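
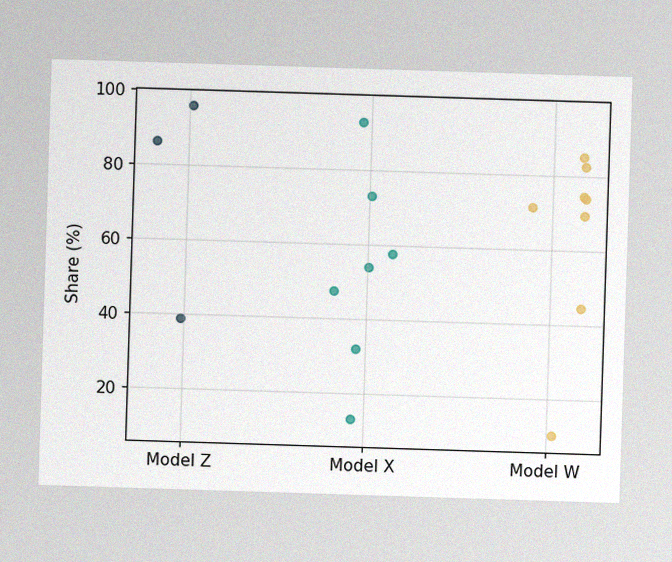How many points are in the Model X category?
The image has some photo noise and uneven lighting. Counting the markers in the Model X column gives 7.

7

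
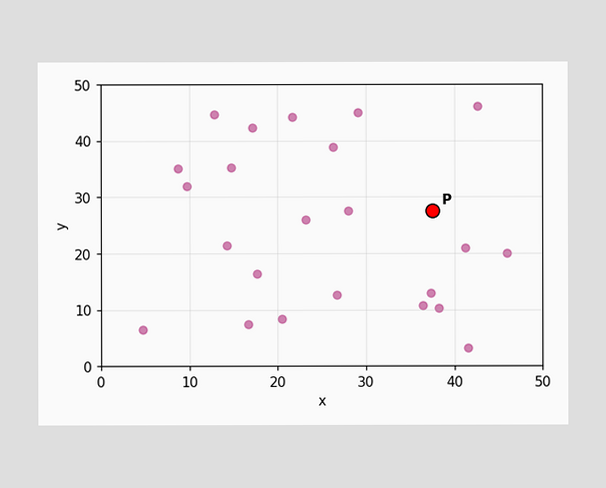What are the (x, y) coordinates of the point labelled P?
(37.5, 27.5)

Following the gridlines from P to each axis, P sits at (37.5, 27.5).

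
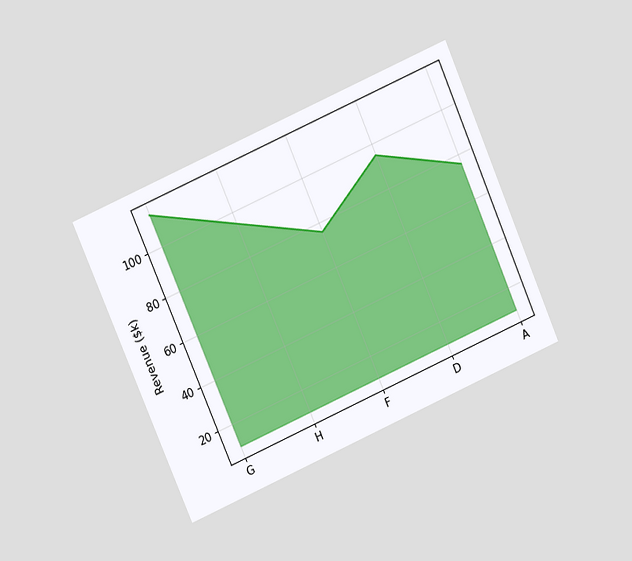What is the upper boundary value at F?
$76k

The chart is tilted about 24° counter-clockwise and viewed at a slight angle. At F the upper boundary is at $76k.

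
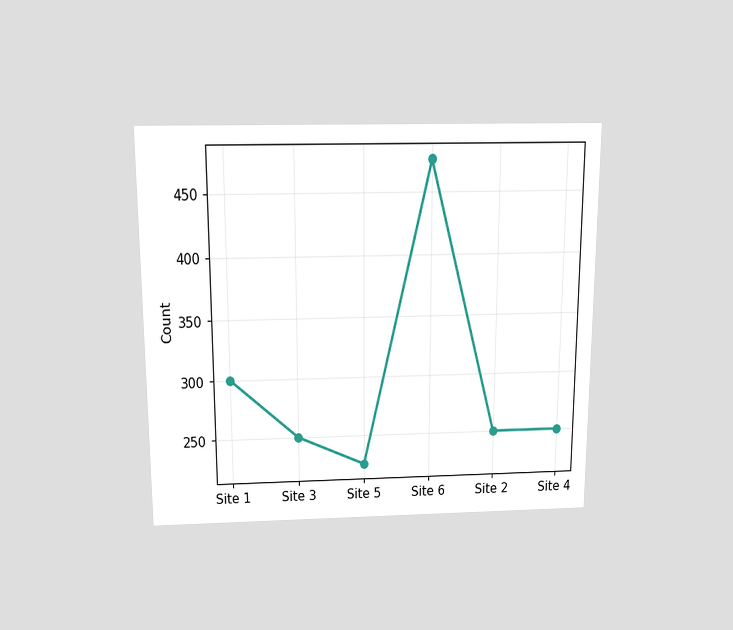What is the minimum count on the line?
The chart is viewed slightly from above. The lowest point is at Site 5, and reading across to the y-axis gives 225.

225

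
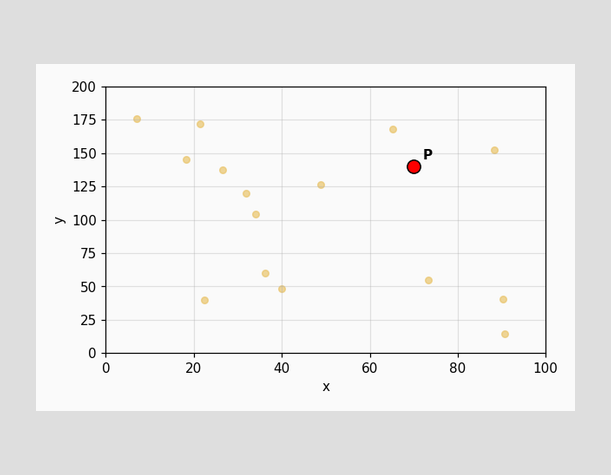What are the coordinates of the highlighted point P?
Following the gridlines from P to each axis, P sits at (70, 140).

(70, 140)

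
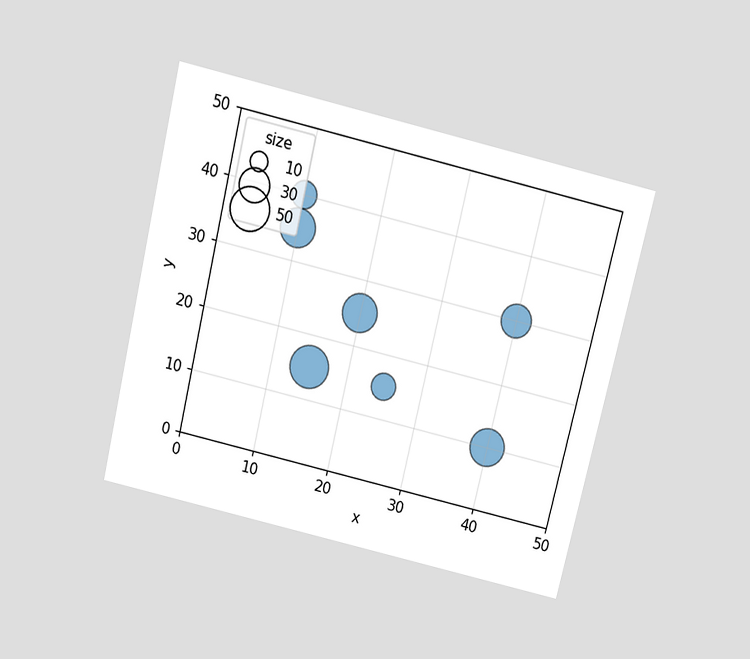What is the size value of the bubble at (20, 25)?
The chart is tilted about 13° clockwise and viewed slightly from above. Matching the bubble at (20, 25) against the size legend gives 40.

40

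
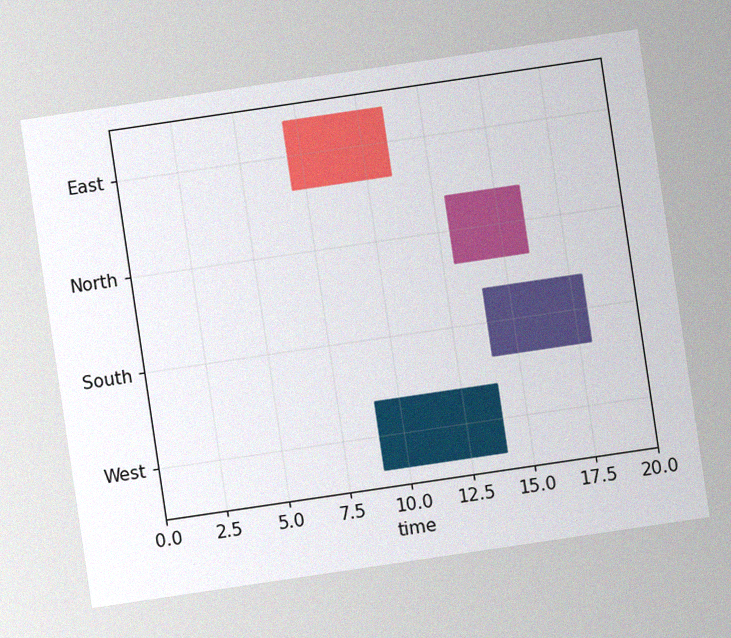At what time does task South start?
The chart is tilted about 8° counter-clockwise, with some photo noise. The South bar begins at t=14.

14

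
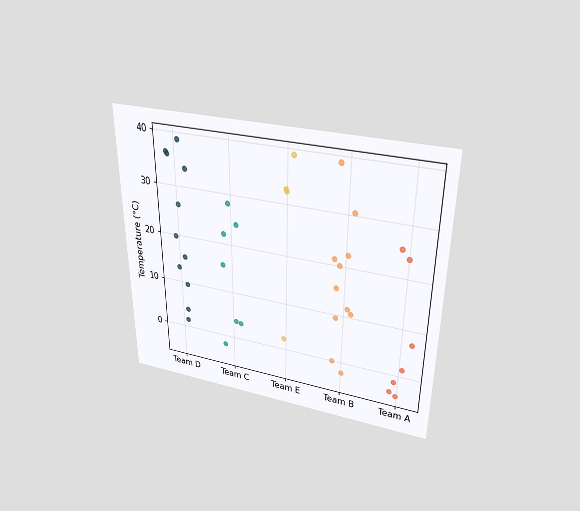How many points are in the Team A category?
The chart is viewed slightly from above. Counting the markers in the Team A column gives 7.

7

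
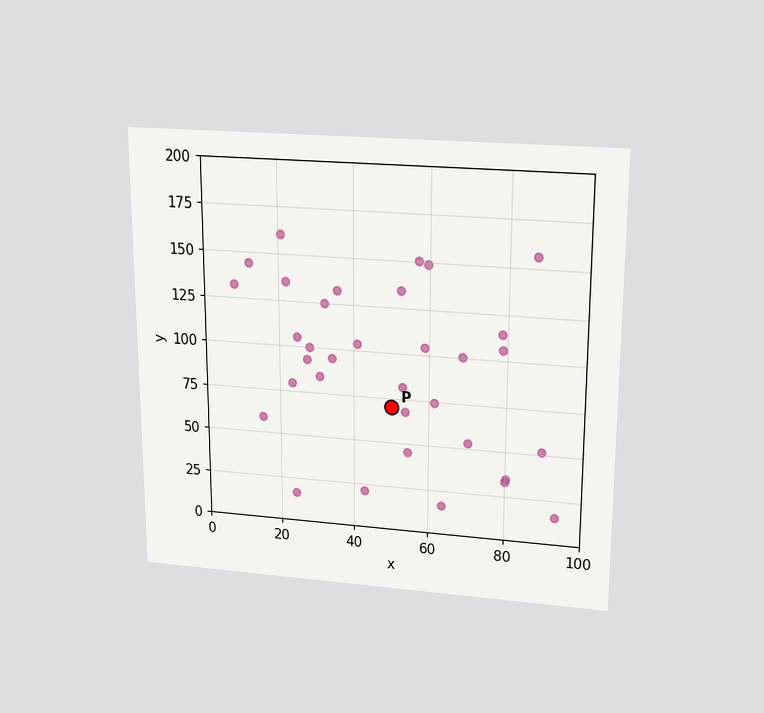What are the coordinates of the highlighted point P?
(50, 70)

The chart is viewed slightly from above. Following the gridlines from P to each axis, P sits at (50, 70).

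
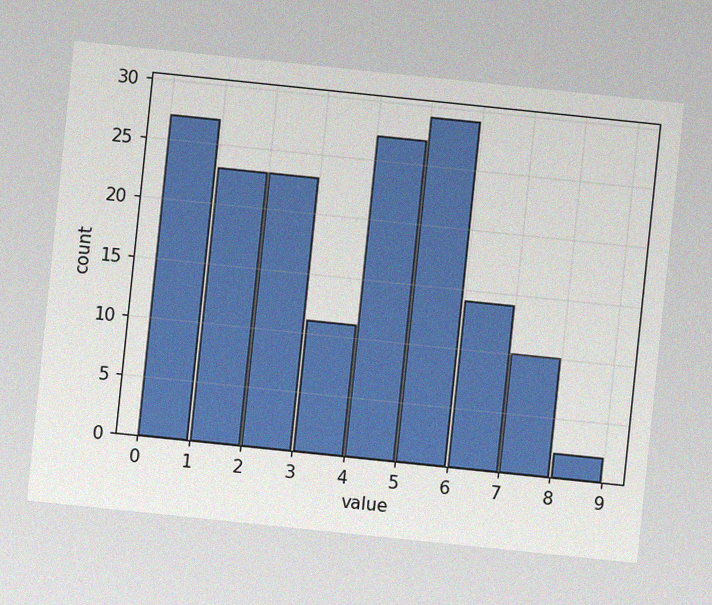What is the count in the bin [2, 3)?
The chart is tilted about 6° clockwise, with some photo noise. The [2, 3) bin has height 23.

23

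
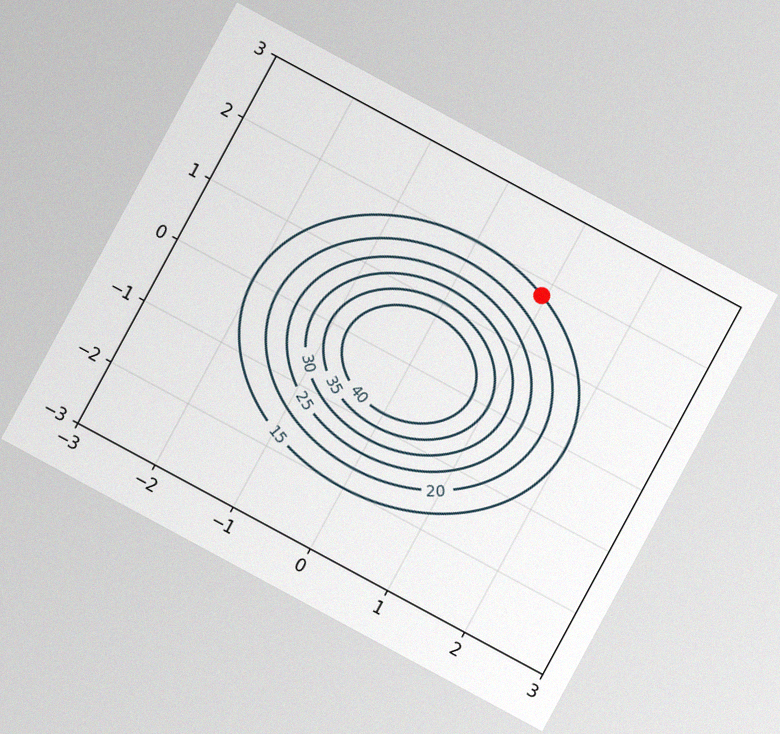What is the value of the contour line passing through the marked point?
15

The chart is tilted about 28° clockwise, with some photo noise. The marked point sits on the contour labelled 15.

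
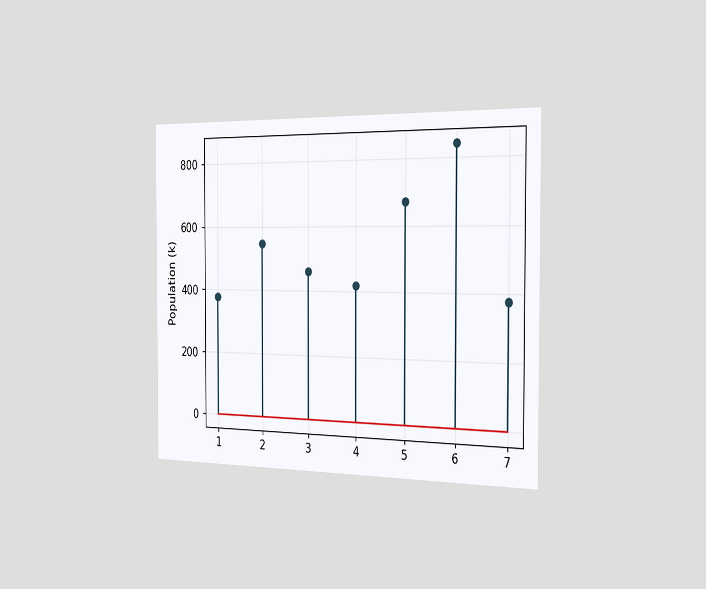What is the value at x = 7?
378k

The chart is viewed slightly from the right. The stem at x=7 reaches 378k.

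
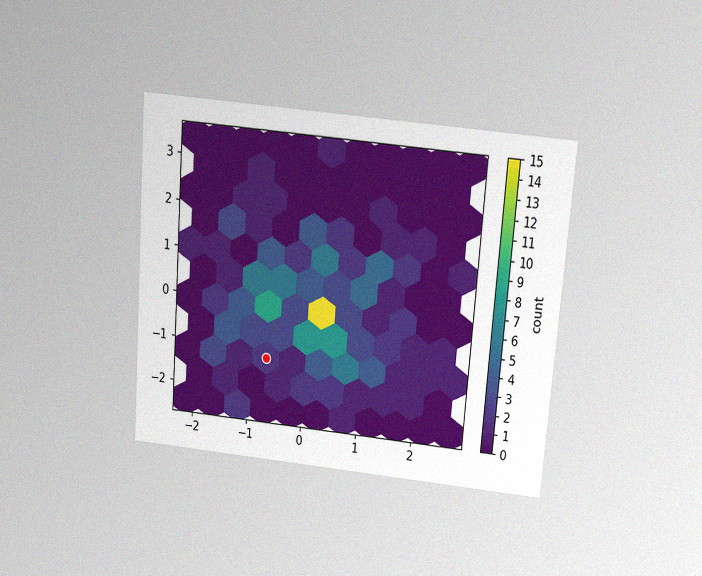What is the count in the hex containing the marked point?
The chart is tilted about 4° clockwise and viewed slightly from above, with some photo noise. The marked hex reads 2 on the colorbar.

2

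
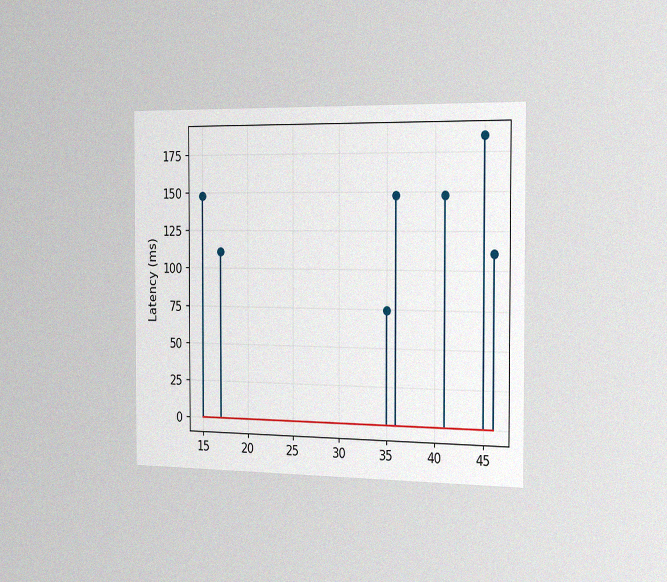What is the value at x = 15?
148ms

The chart is viewed slightly from the right, with some photo noise. The stem at x=15 reaches 148ms.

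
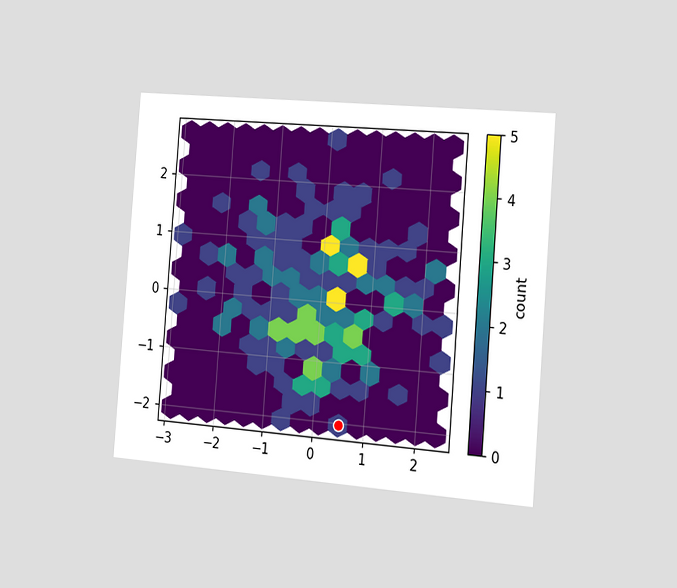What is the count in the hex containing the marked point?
1

The chart is tilted about 4° clockwise and viewed slightly from the right. The marked hex reads 1 on the colorbar.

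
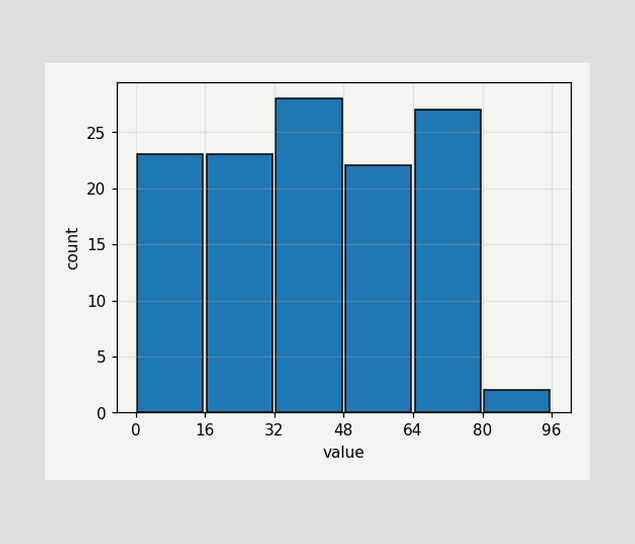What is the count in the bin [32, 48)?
The [32, 48) bin has height 28.

28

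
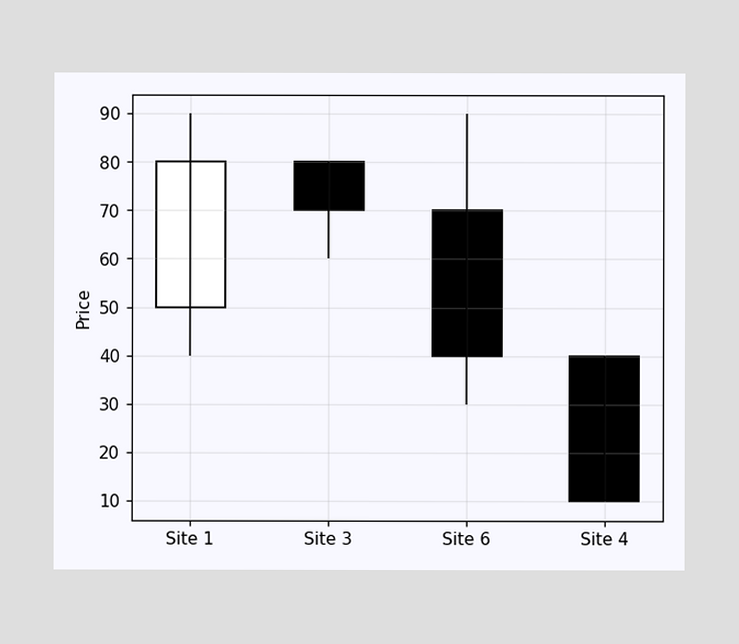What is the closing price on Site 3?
The Site 3 candle closes at 70.

70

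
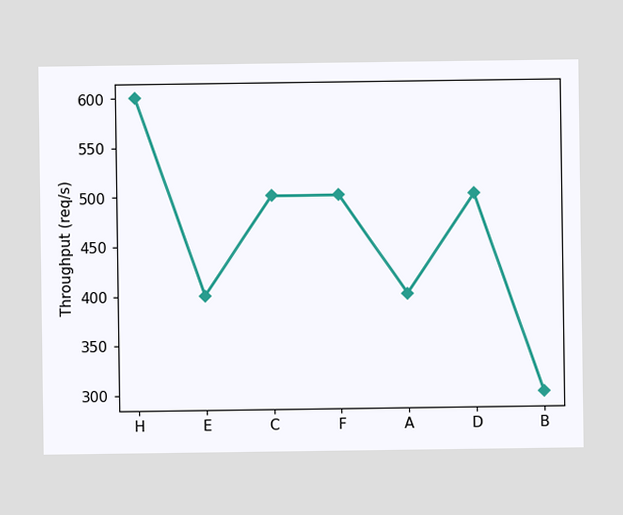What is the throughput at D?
500req/s

At D, the line is at 500req/s.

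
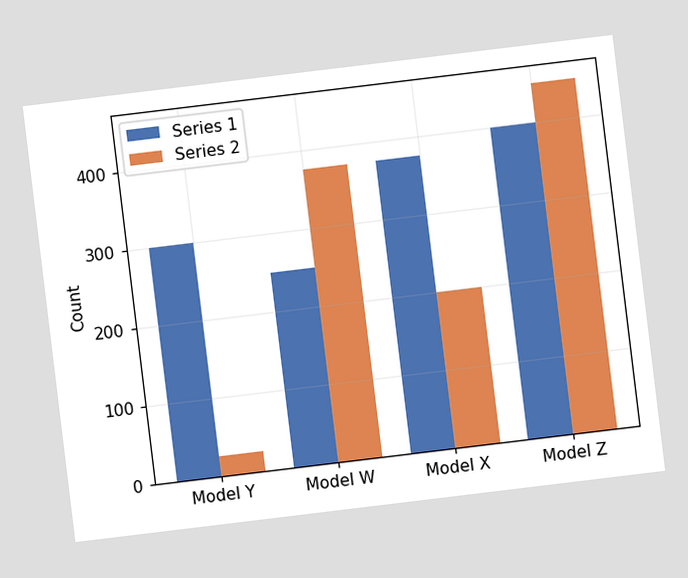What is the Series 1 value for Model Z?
The chart is tilted about 7° counter-clockwise. The Series 1 bar at Model Z reaches 400 on the y-axis.

400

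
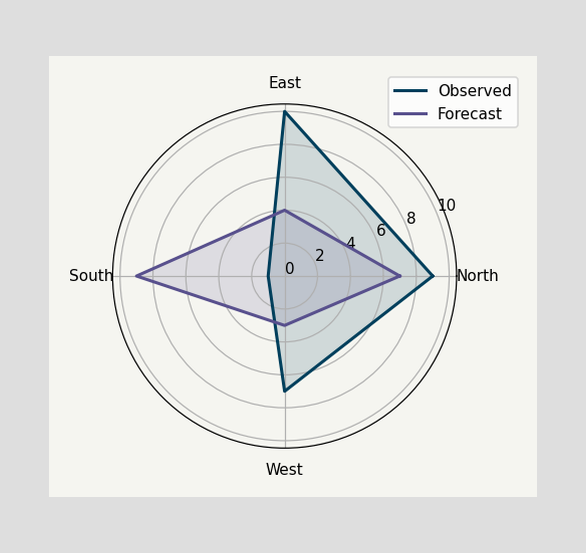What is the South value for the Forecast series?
On the South axis, Forecast reaches 9.

9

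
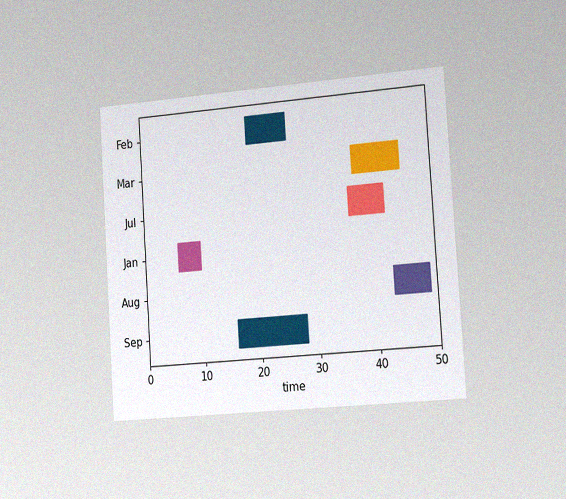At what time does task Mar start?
37

The chart is tilted about 4° counter-clockwise and viewed slightly from the right, with some photo noise. The Mar bar begins at t=37.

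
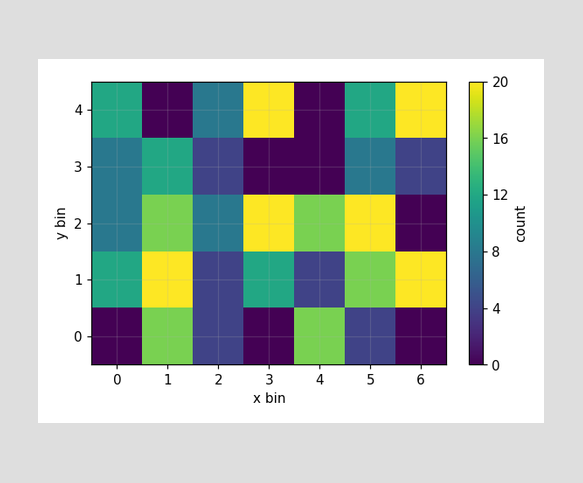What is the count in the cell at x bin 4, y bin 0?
Matching the cell (4, 0) against the colorbar gives 16.

16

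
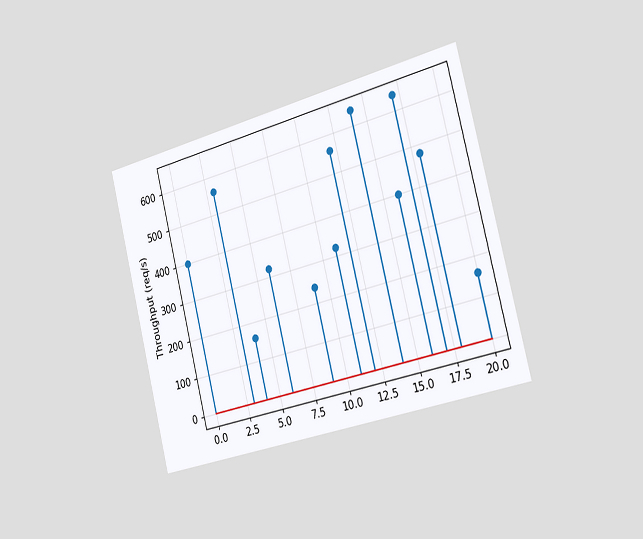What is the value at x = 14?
640req/s

The chart is tilted about 14° counter-clockwise and viewed slightly from the right. The stem at x=14 reaches 640req/s.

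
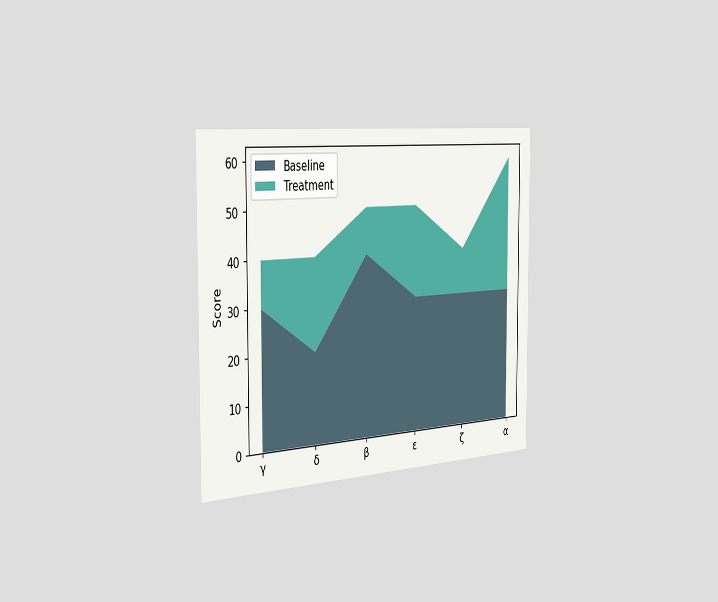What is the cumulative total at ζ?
The chart is viewed slightly from the left. The stacked total at ζ reaches 40.

40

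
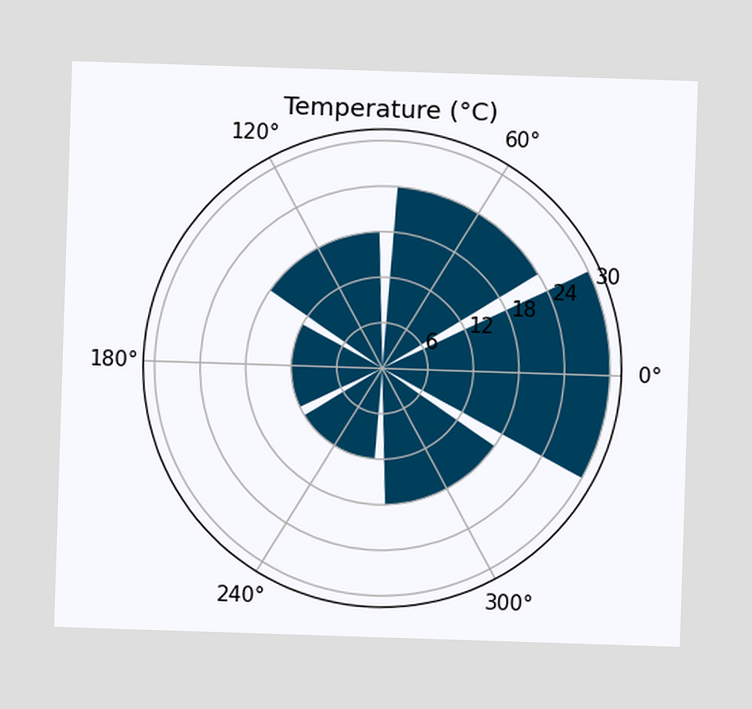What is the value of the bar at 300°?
The bar at 300° reaches 18°C on the radial axis.

18°C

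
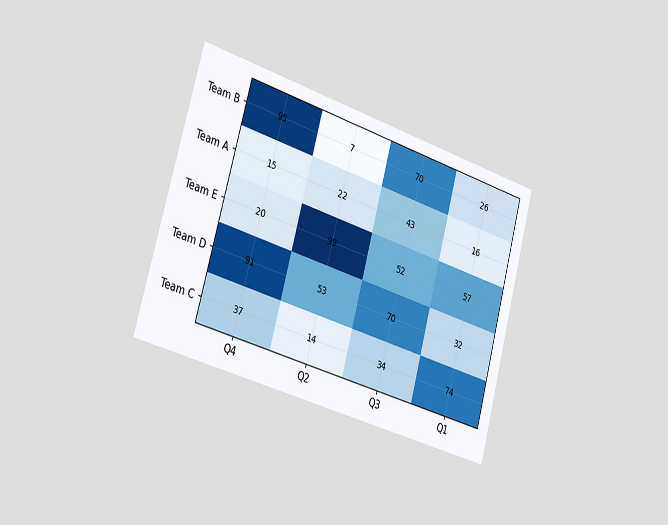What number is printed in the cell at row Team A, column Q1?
The chart is tilted about 16° clockwise and viewed slightly from the left. The (Team A, Q1) cell reads 16.

16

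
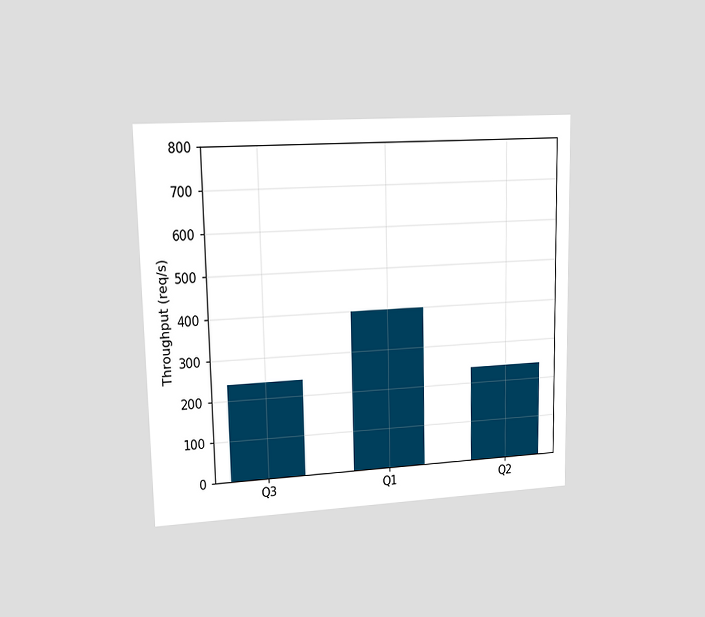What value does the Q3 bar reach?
240req/s

The chart is viewed at a slight angle. Reading along the chart's y-axis, the Q3 bar reaches 240req/s.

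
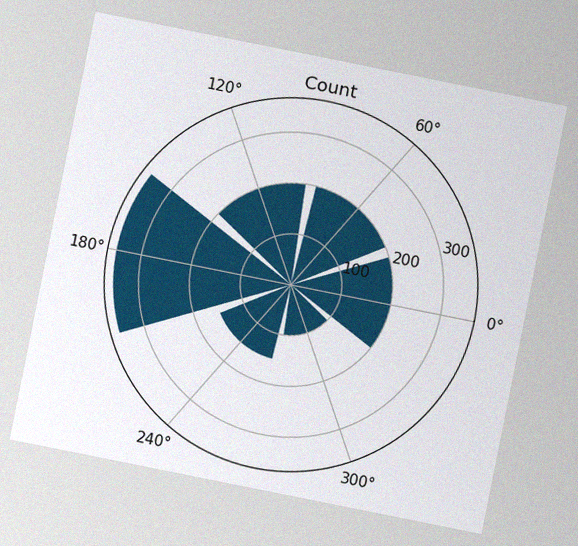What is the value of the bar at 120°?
200

The chart is tilted about 11° clockwise, with some photo noise. The bar at 120° reaches 200 on the radial axis.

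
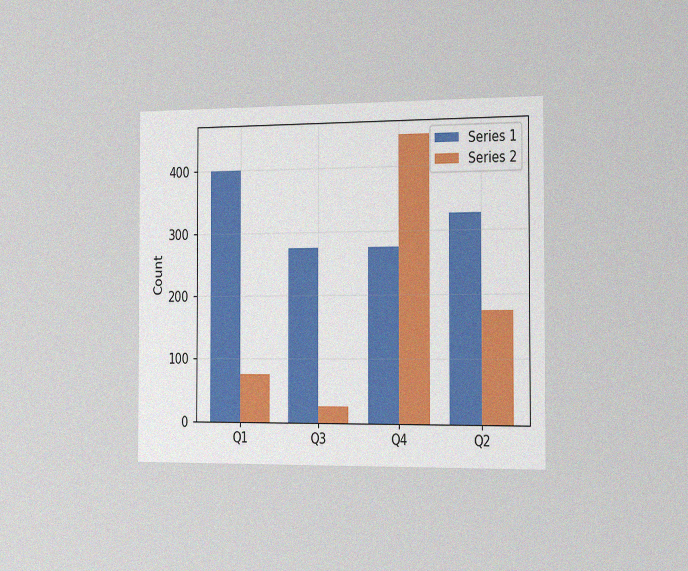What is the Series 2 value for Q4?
The chart is viewed slightly from the right, with some photo noise. The Series 2 bar at Q4 reaches 450 on the y-axis.

450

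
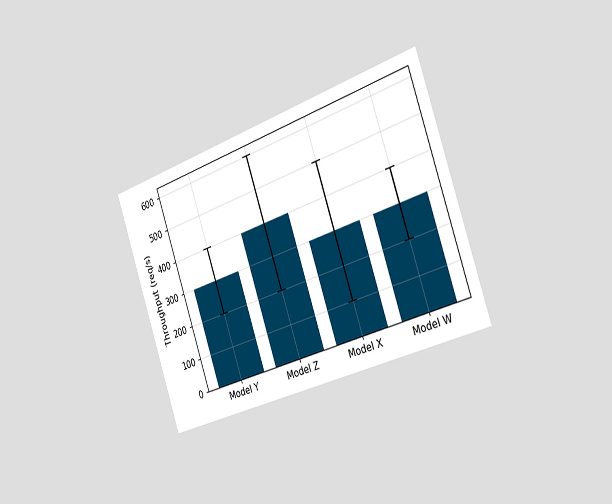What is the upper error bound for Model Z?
The chart is tilted about 19° counter-clockwise and viewed slightly from the right. The Model Z bar's upper whisker reaches 600req/s.

600req/s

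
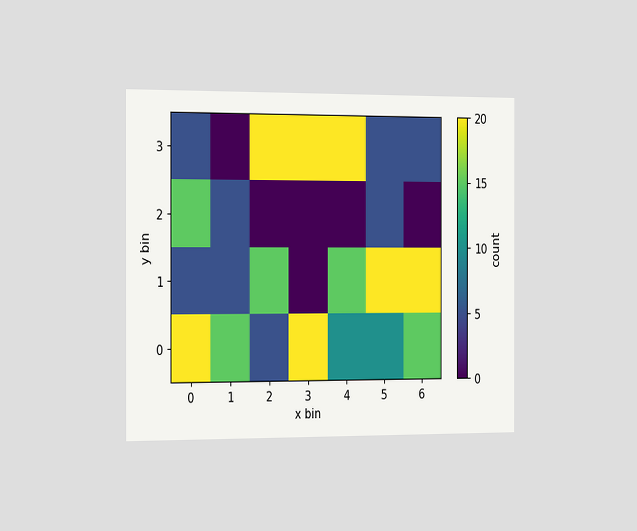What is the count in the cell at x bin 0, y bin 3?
The chart is viewed slightly from the left. Matching the cell (0, 3) against the colorbar gives 5.

5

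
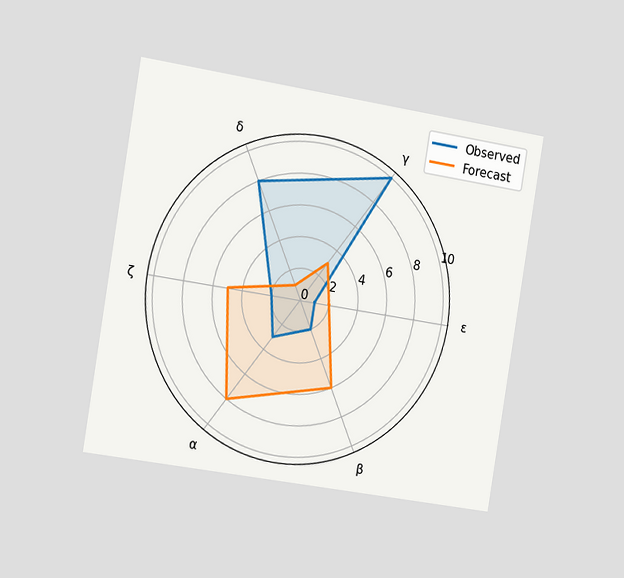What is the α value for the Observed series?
3

The chart is tilted about 9° clockwise and viewed slightly from the left. On the α axis, Observed reaches 3.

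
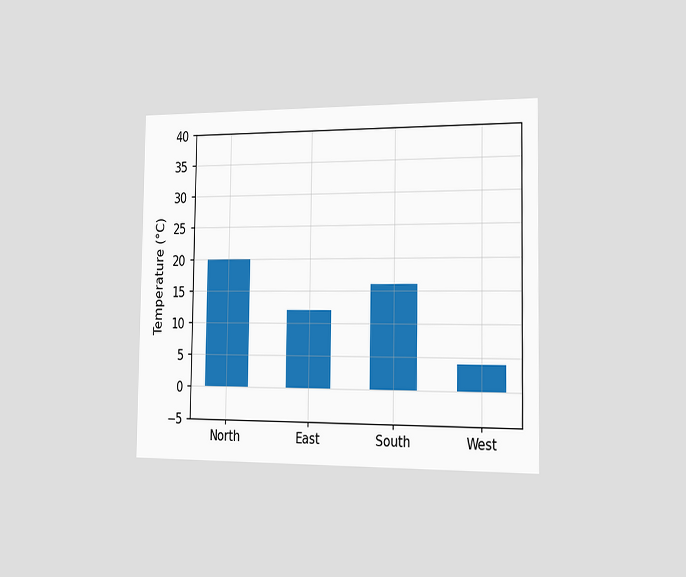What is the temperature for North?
The chart is viewed slightly from the right. Reading along the chart's y-axis, the North bar reaches 20°C.

20°C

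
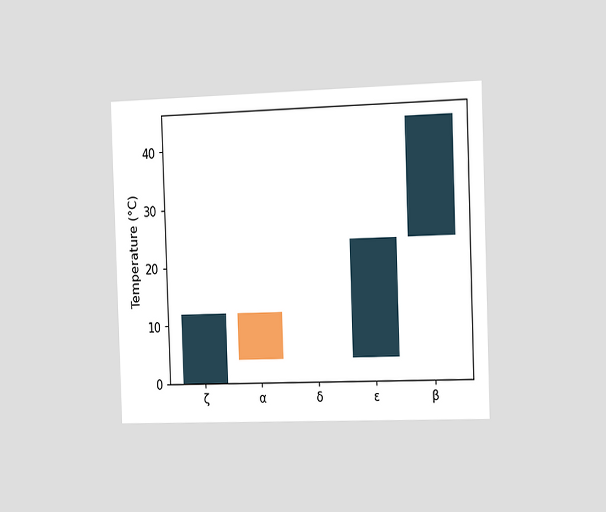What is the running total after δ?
The chart is tilted about 2° counter-clockwise and viewed slightly from the right. After δ the running total reaches 4°C.

4°C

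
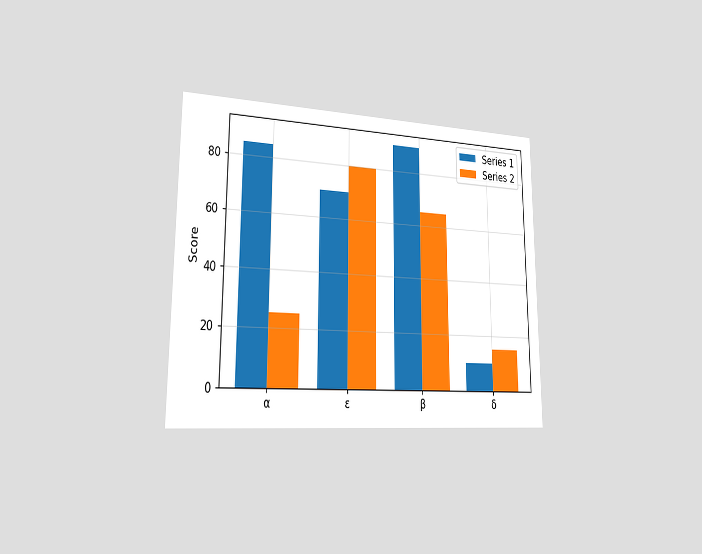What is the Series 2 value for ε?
80

The chart is viewed slightly from the left. The Series 2 bar at ε reaches 80 on the y-axis.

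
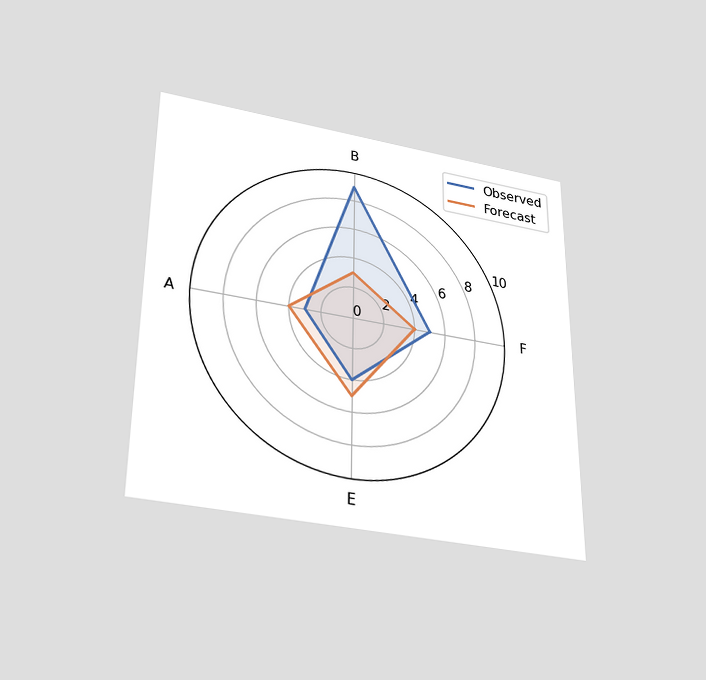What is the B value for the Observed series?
9

The chart is viewed slightly from below. On the B axis, Observed reaches 9.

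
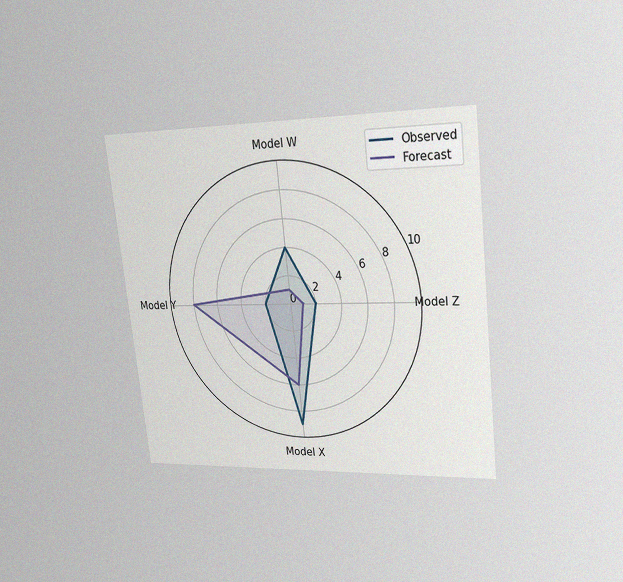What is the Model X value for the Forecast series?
The chart is tilted about 6° counter-clockwise and viewed at a slight angle, with some photo noise. On the Model X axis, Forecast reaches 6.

6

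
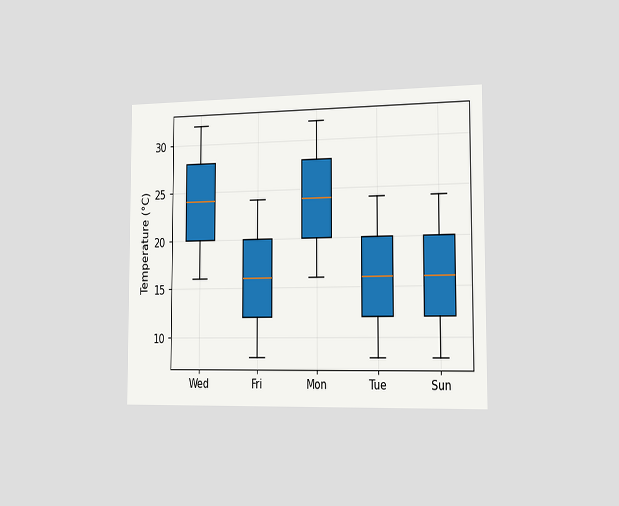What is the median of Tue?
16°C

The chart is viewed slightly from the right. The median line in the Tue box sits at 16°C.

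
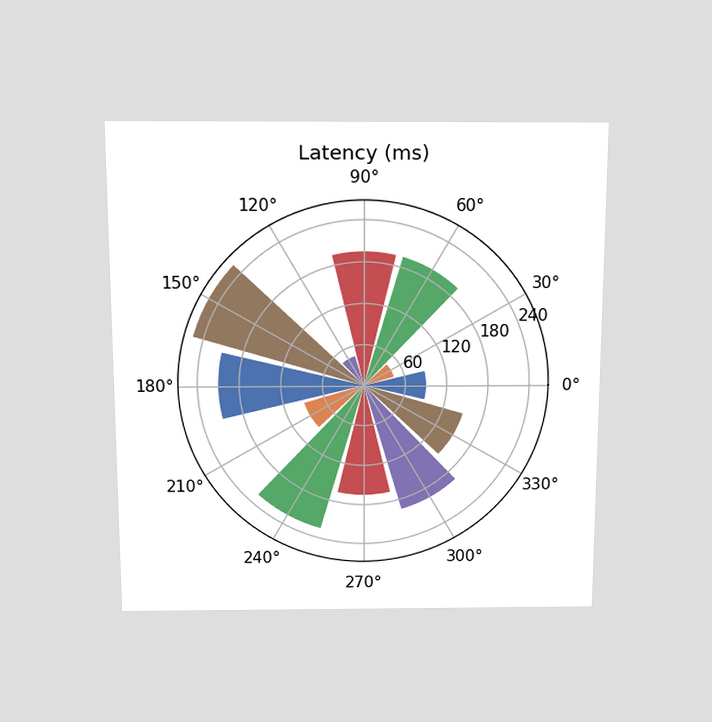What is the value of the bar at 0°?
90ms

The chart is viewed slightly from above. The bar at 0° reaches 90ms on the radial axis.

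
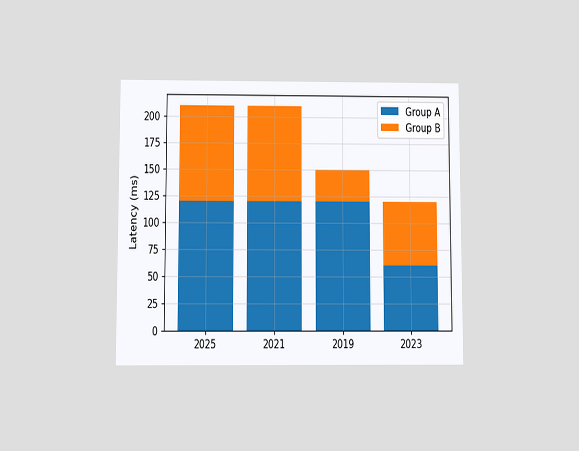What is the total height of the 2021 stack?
210ms

The chart is viewed slightly from below. The 2021 stack's top reaches 210ms on the y-axis.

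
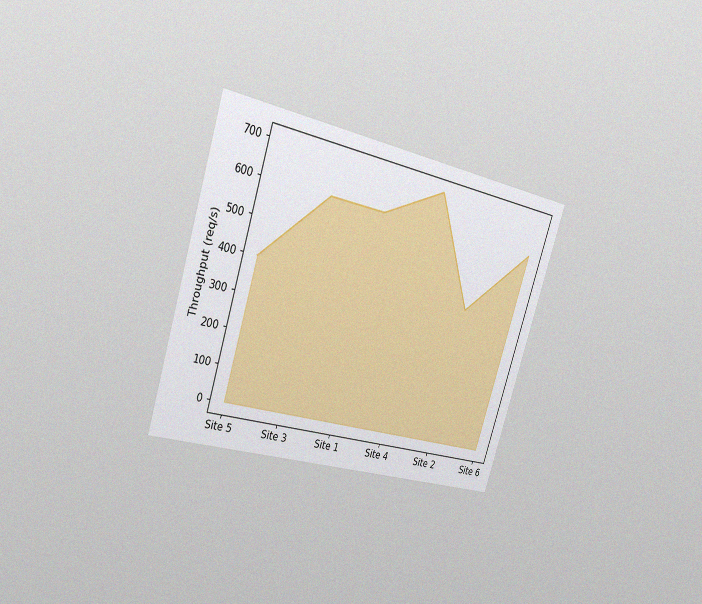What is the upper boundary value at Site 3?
The chart is tilted about 18° clockwise and viewed slightly from the left, with some photo noise. At Site 3 the upper boundary is at 600req/s.

600req/s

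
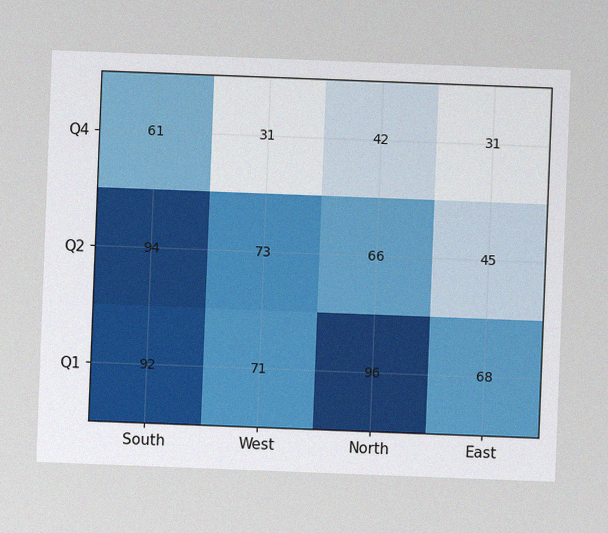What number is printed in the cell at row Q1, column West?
71

The chart is tilted about 2° clockwise, with some photo noise. The (Q1, West) cell reads 71.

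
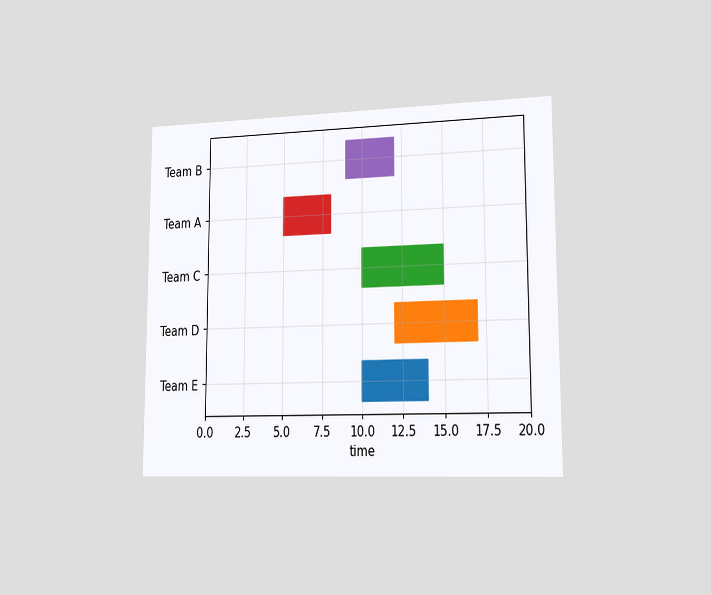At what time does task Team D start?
The chart is viewed slightly from the right. The Team D bar begins at t=12.

12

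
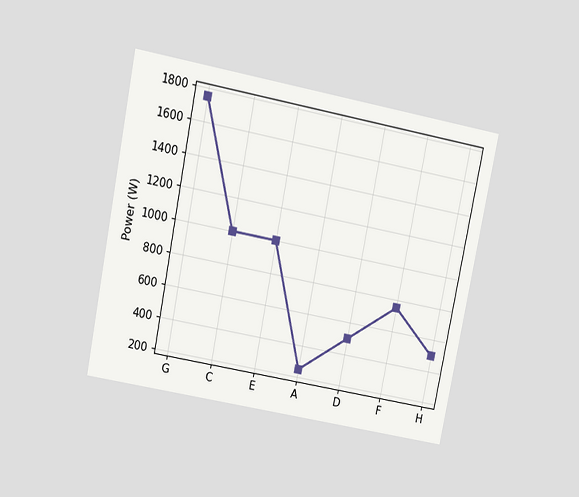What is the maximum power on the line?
The chart is tilted about 11° clockwise and viewed slightly from above. The highest point is at G, and reading across to the y-axis gives 1750W.

1750W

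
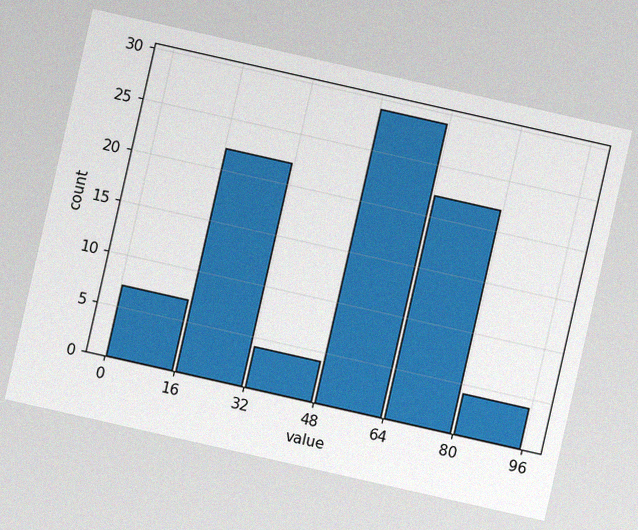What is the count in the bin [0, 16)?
7

The chart is tilted about 13° clockwise, with some photo noise. The [0, 16) bin has height 7.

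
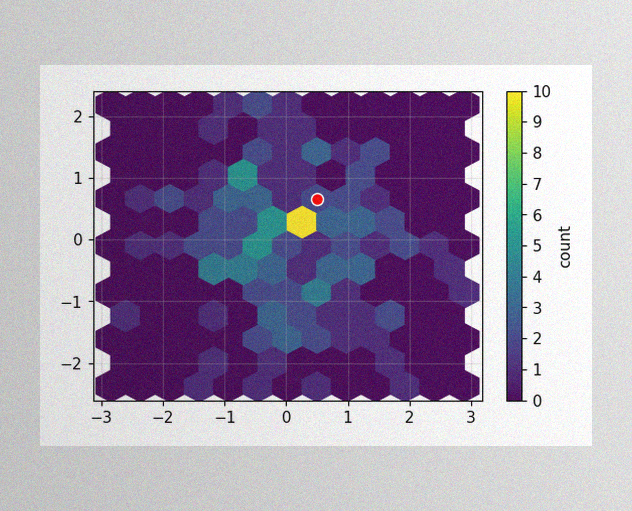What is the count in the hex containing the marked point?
The image has some photo noise and uneven lighting. The marked hex reads 2 on the colorbar.

2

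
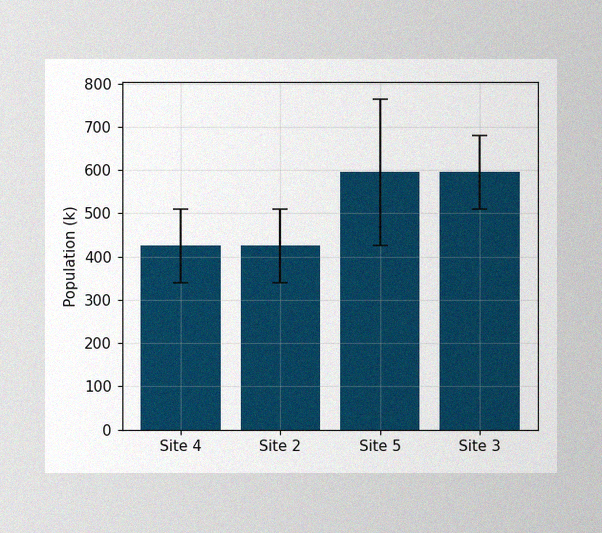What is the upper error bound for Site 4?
The image has some photo noise and uneven lighting. The Site 4 bar's upper whisker reaches 510k.

510k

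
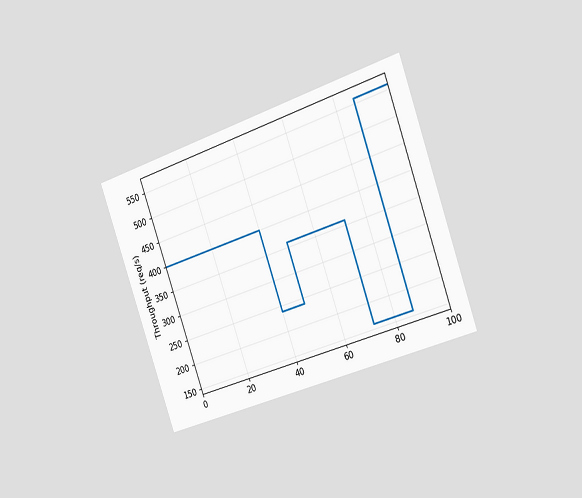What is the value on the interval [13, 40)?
The chart is tilted about 20° counter-clockwise and viewed slightly from the right. On [13, 40) the step sits at 400req/s.

400req/s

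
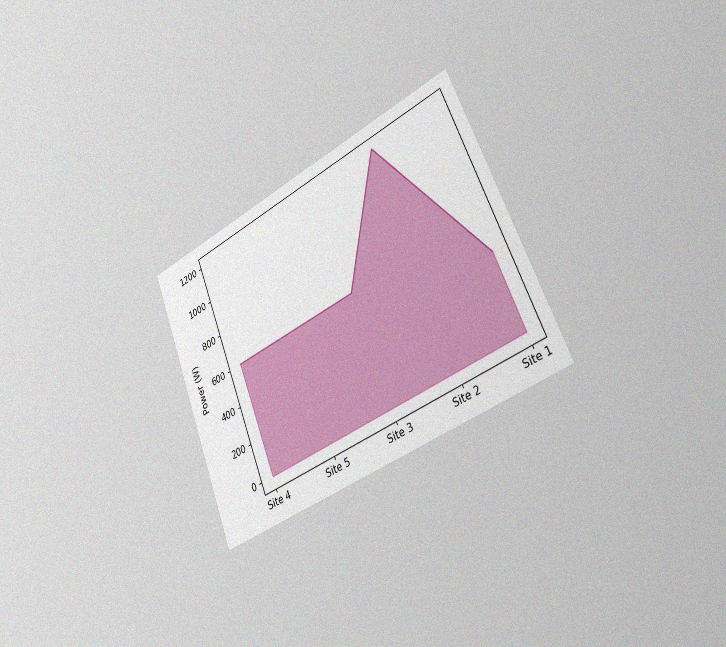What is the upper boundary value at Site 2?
1200W

The chart is tilted about 22° counter-clockwise and viewed slightly from the right, with some photo noise. At Site 2 the upper boundary is at 1200W.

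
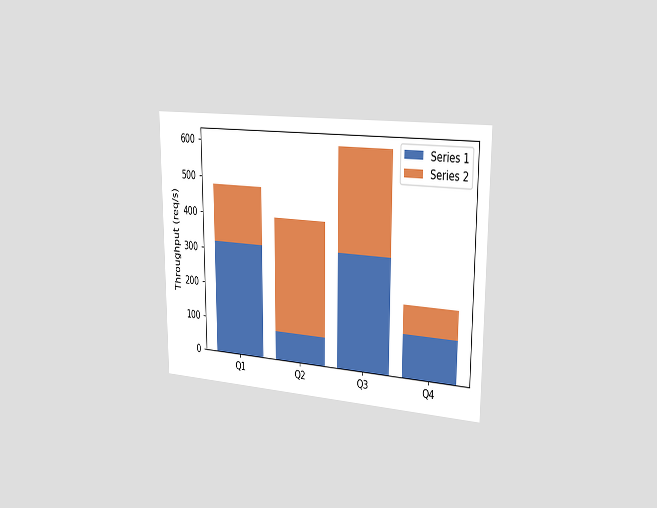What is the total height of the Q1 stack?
The chart is viewed slightly from the right. The Q1 stack's top reaches 480req/s on the y-axis.

480req/s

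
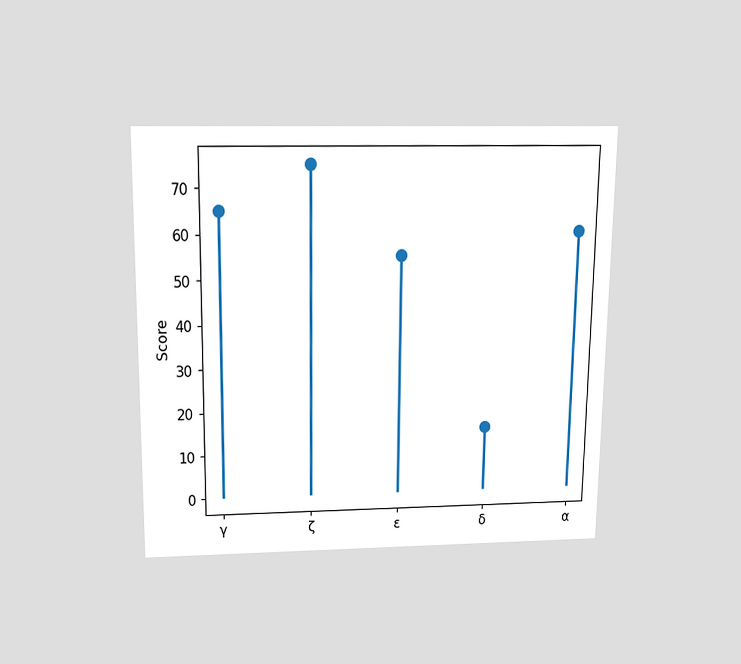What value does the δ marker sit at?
15

The chart is viewed slightly from above. The δ marker sits at 15.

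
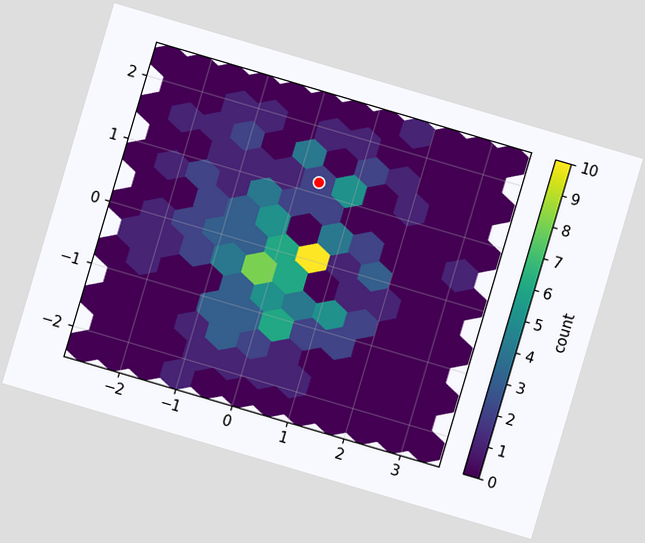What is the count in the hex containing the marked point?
The chart is tilted about 16° clockwise. The marked hex reads 2 on the colorbar.

2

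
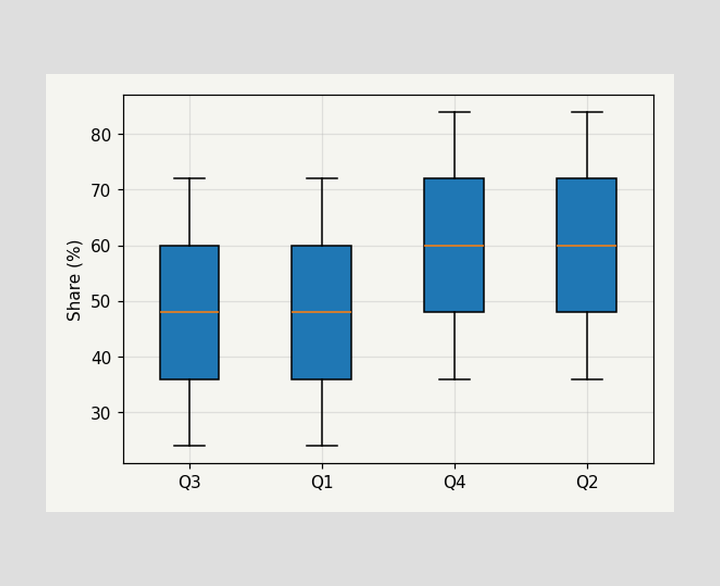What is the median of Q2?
The median line in the Q2 box sits at 60%.

60%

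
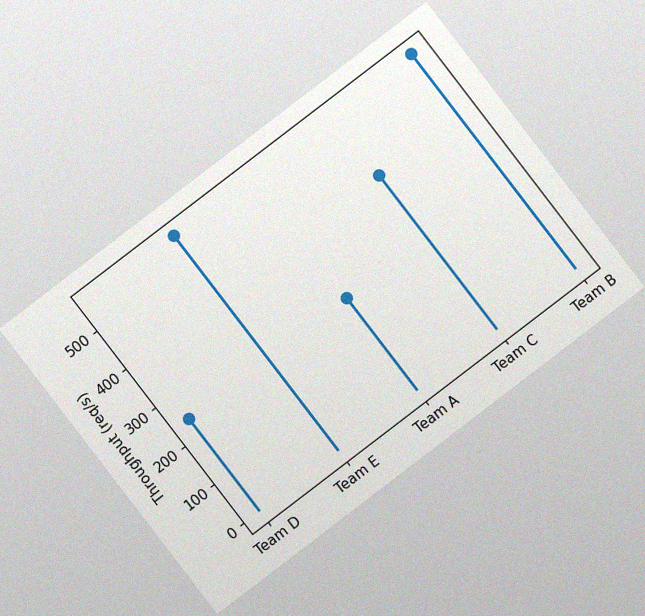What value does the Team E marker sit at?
The chart is tilted about 37° counter-clockwise, with some photo noise. The Team E marker sits at 560req/s.

560req/s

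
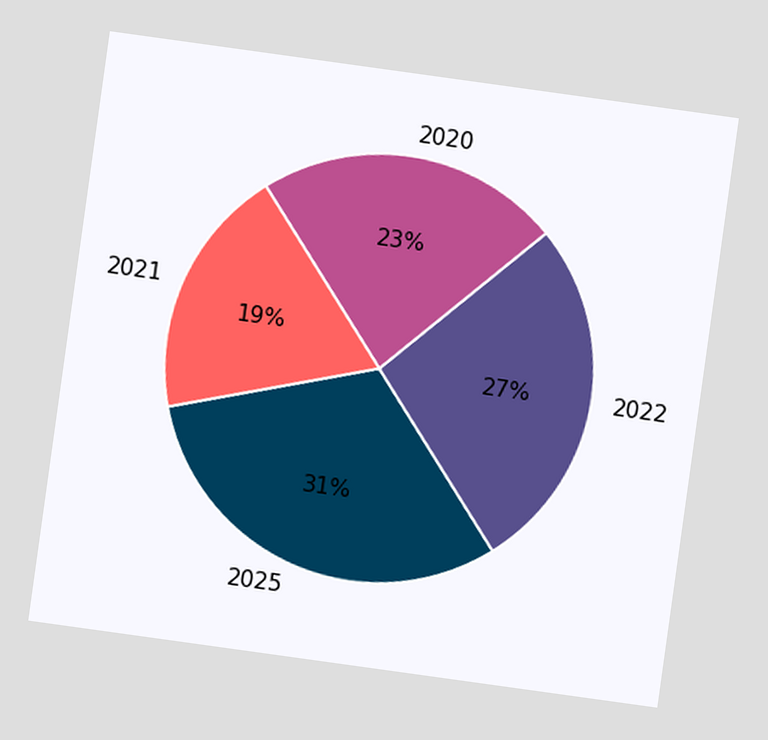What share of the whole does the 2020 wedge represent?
23%

The chart is tilted about 8° clockwise. The 2020 slice takes up 23% of the pie.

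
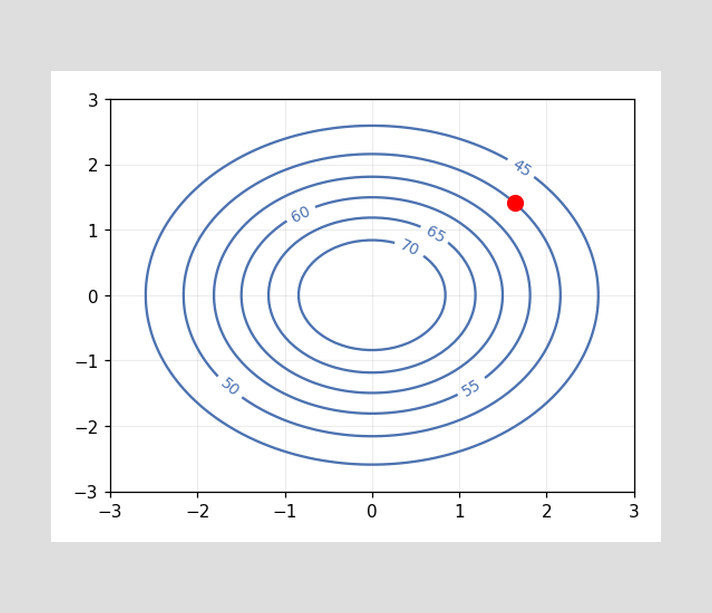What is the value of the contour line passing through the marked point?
The marked point sits on the contour labelled 50.

50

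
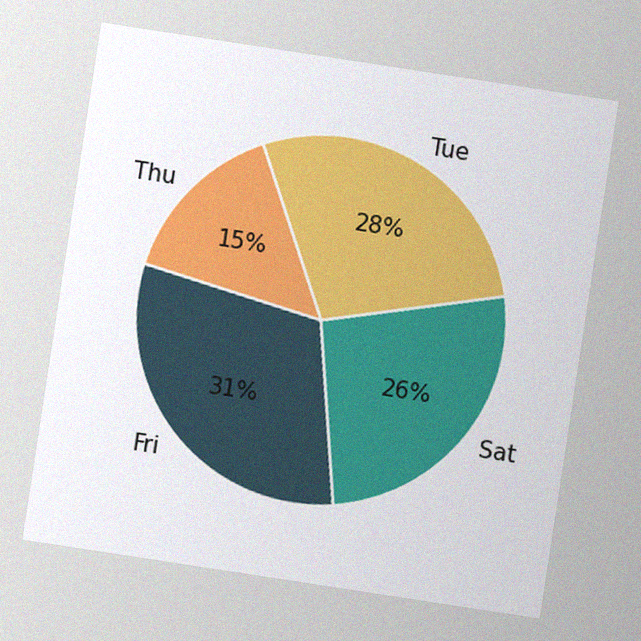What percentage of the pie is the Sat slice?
The chart is tilted about 9° clockwise, with some photo noise. The Sat slice takes up 26% of the pie.

26%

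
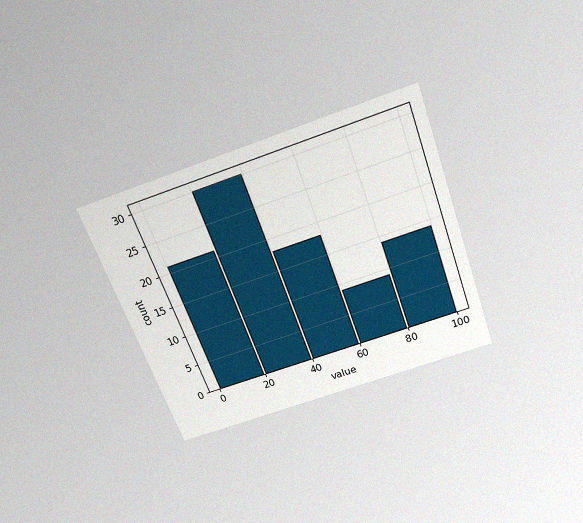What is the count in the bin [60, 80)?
9

The chart is tilted about 20° counter-clockwise and viewed slightly from above, with some photo noise. The [60, 80) bin has height 9.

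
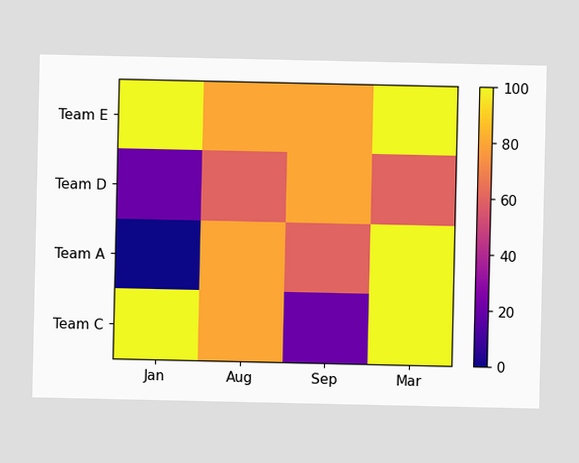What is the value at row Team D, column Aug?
60

Matching cell (Team D, Aug) against the colorbar gives 60.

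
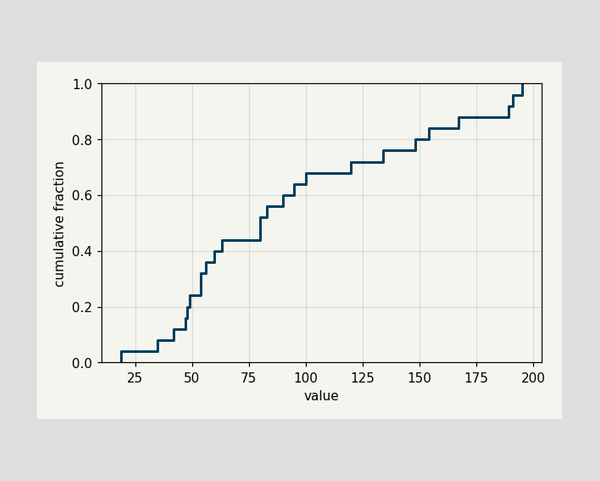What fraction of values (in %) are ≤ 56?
36%

At x=56 the ECDF step is at 36%.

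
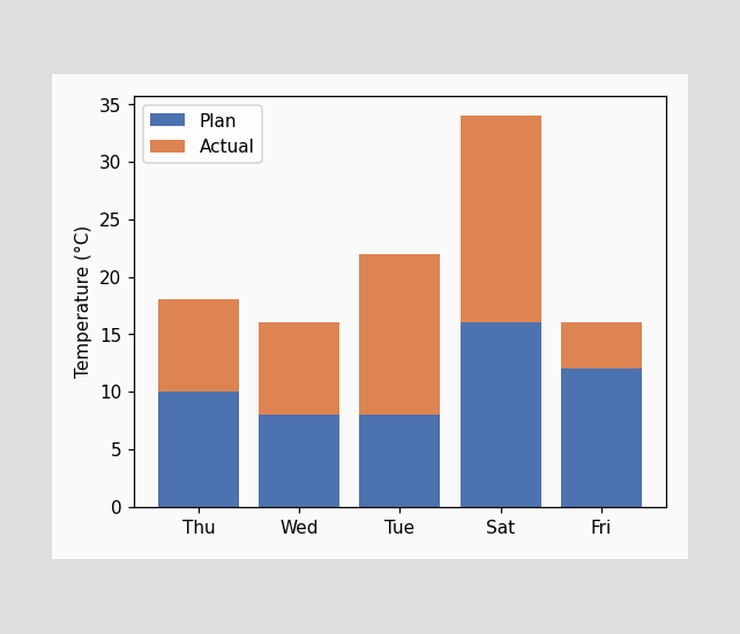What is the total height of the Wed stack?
16°C

The Wed stack's top reaches 16°C on the y-axis.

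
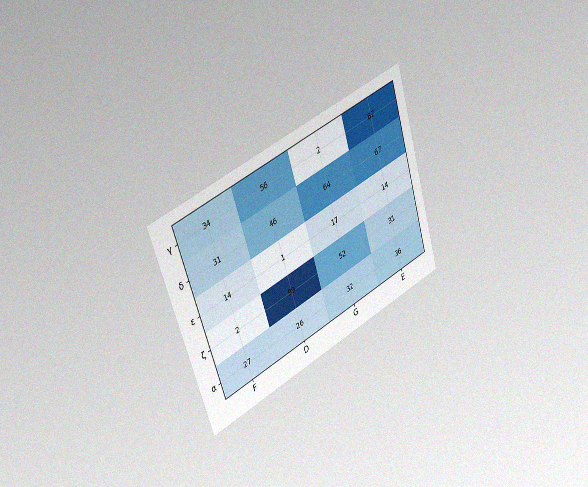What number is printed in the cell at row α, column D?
The chart is tilted about 18° counter-clockwise and viewed slightly from the left, with some photo noise. The (α, D) cell reads 26.

26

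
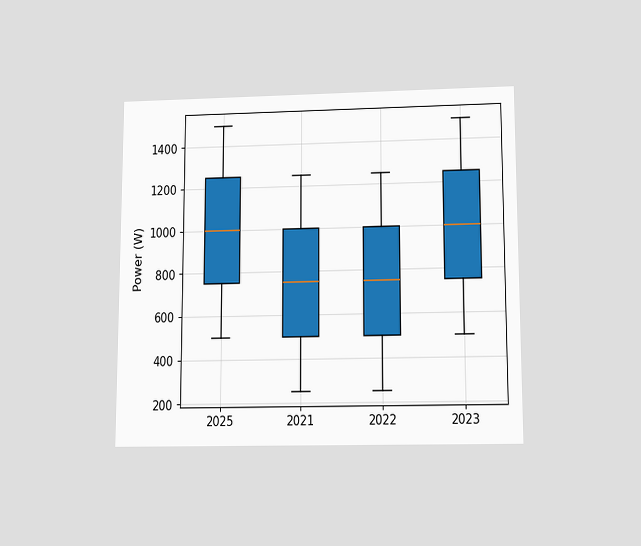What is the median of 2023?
1000W

The chart is viewed slightly from below. The median line in the 2023 box sits at 1000W.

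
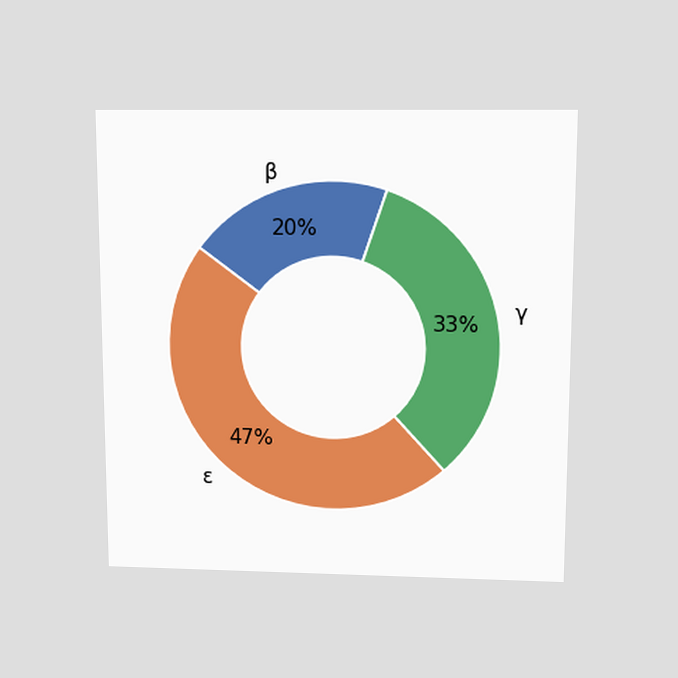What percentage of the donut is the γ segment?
The chart is viewed slightly from above. The γ segment takes up 33% of the ring.

33%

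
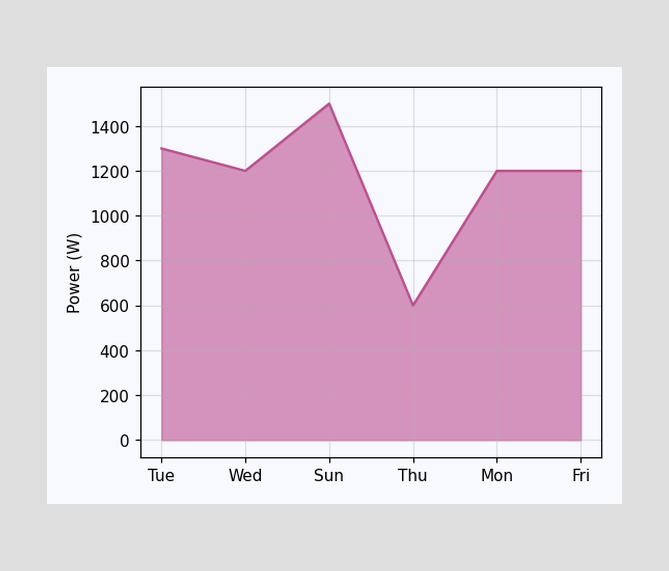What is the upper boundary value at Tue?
1300W

At Tue the upper boundary is at 1300W.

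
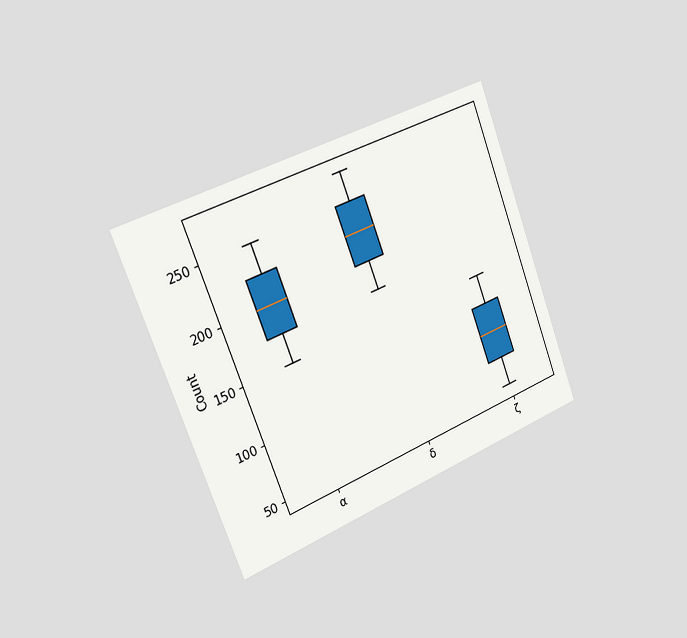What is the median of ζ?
The chart is tilted about 21° counter-clockwise and viewed slightly from the left. The median line in the ζ box sits at 100.

100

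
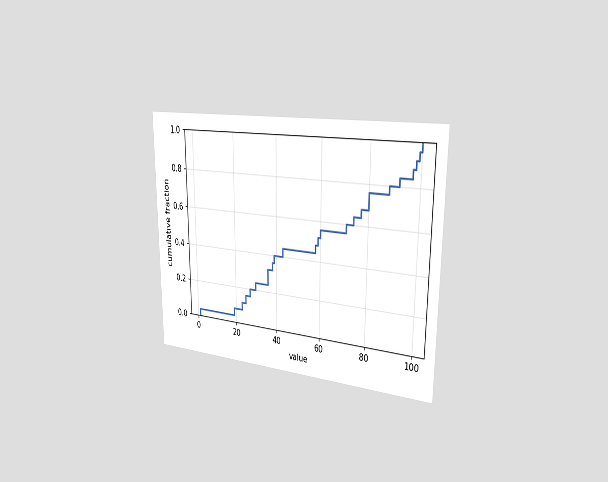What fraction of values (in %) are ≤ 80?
76%

The chart is viewed slightly from the right. At x=80 the ECDF step is at 76%.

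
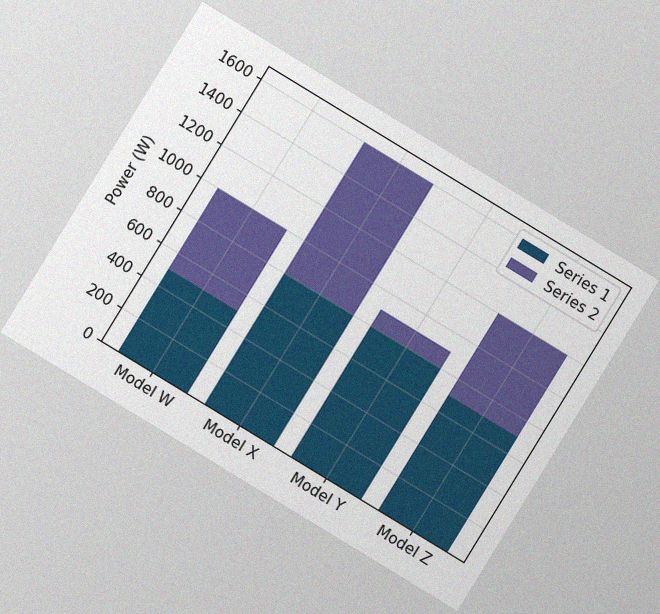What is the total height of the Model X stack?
The chart is tilted about 31° clockwise, with some photo noise. The Model X stack's top reaches 1600W on the y-axis.

1600W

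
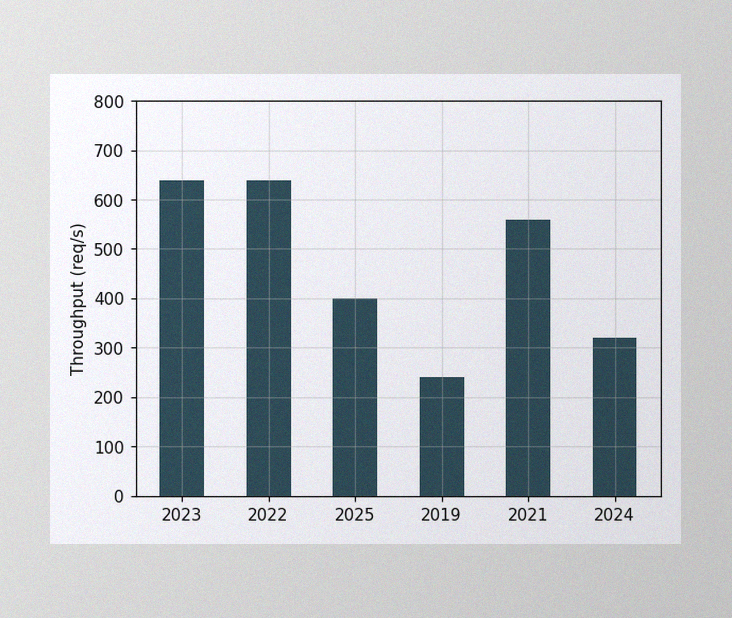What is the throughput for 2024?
320req/s

The image has some photo noise and uneven lighting. Reading along the chart's y-axis, the 2024 bar reaches 320req/s.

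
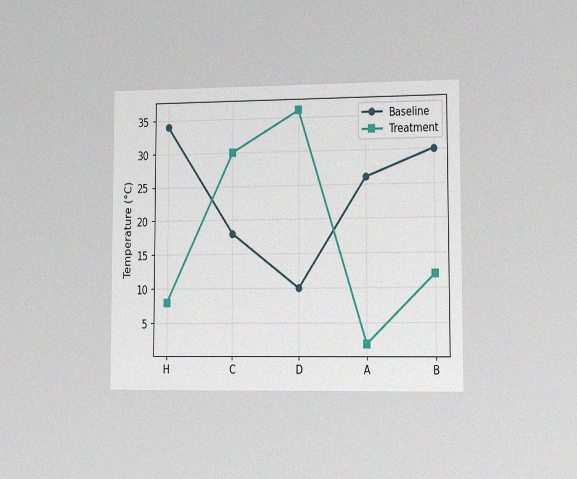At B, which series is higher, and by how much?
Baseline, by 18°C

The chart is viewed slightly from the right, with some photo noise. At B, Baseline sits above the other line by 18°C.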